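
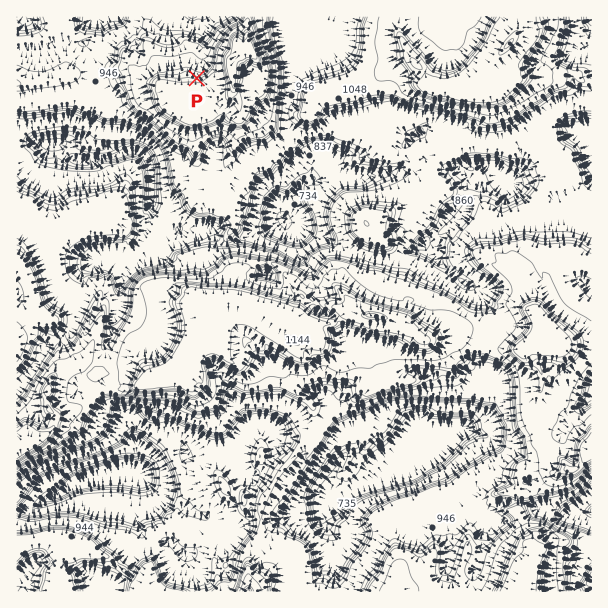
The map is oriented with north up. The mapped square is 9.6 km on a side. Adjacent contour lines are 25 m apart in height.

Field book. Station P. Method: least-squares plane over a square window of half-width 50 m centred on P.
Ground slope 26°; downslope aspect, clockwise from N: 4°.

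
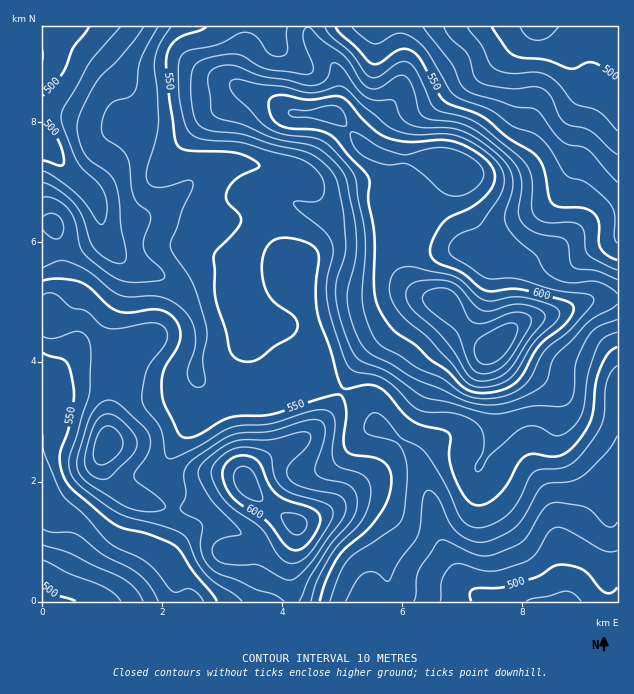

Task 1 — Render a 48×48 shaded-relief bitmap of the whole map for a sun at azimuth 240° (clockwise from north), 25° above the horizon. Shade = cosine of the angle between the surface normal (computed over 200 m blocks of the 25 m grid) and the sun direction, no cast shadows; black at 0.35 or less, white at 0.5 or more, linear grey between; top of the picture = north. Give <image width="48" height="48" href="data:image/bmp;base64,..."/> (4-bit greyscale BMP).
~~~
<image width="48" height="48" href="data:image/bmp;base64,Qk32BAAAAAAAAHYAAAAoAAAAMAAAADAAAAABAAQAAAAAAIAEAAATCwAAEwsAABAAAAAAAAAAAAAAABEREQAiIiIAMzMzAERERABVVVUAZmZmAHd3dwCIiIgAmZmZAKqqqgC7u7sAzMzMAN3d3QDu7u4A////AJmZmau7qJzLqpmWM1Z4h1VWZniIiIiamJmZqqu7mKzLqpmGREZ4hlVmZ4mIiIiZiKqqqru6mc3KmZqWQ0Z4dmZmeZmIh3iZiKqqq7qpmt25iJqnU0Z4d2ZnmqmId3iZmKqqu6mZm8uXeKu4U0Z3d2Zoq6iHdniZmZmauqmaq7qHicy3VEVnd2Zpu5h3ZniZmYiau6q6qpmZrMuWREVWZmV6uph2VniZmIibzMuoiIms3LhkM0RFZlV6uod2VnmZiJq83Ll2aJrN2mQzNENFVVWLuodmVomIh7zeyoZVeavdtzIjRERFVVabuodmVomId83tuGVWiavLhCJFVVRVVFeruYdmZ5iHd8zdqGZmeJmpYzRWZUVVVVirqXdmeZh2d7vMuFVVVniHU0VmVERVVXmpmId3iZdmZpq8t0Q0RWd2VEZmUzRWZ4mZmYh3iYdlZpm8pjMzRWd2VFVmUzRneaqZmZmIiYdlVZmrlTNERWd2VVZmVDRnmrqZq7qYiZhkRImqlkRUVnd3Zmd2ZVVoq8uqzcqYiYdTNImal2ZVVnd3d3d3d3eJvMu87sqXd3ZDNJmah3dlVneIiId3eJmbzcu9/sl2VmVDRJmZh3dlVniZmHd3ibu8zLu97rlkRFVURZmZiIh2VmiZiHd3iszMu6u83bhTNFZlVZmYiIh2VWiZh3d3is3LqqvMy5dTNGZlZ4h4d3dlRFiph3d3ity7qqvLqHdkRWZVeHZ3ZVZlQ2mph3dni9y6q7zKhlZlRERWeGZmVFVlRHqph2ZnnMu7u7uoUzVUMzRGd1ZlREVVVpqodmZ3nMu7u6mFISRUIjNFVVVUM0VmeaqYdmd3m7q7qYdTECVUM0RVQ2ZUM1eImqmIdmd3mrq7qHVCIkZlVVVVMndTNHmaqpiId3d3irvLl2VDRWd2ZmVUM4dTNpqpmYiHd3d4mrvLl3ZVZ3d2ZlVEM4dDSKqZiIiHd3iJqqvMmHZmeHdlRVVERHUyWamZmIiIiIiZmavcmHdmd3ZURFVURFQSaamZmYiIiImYiKzbmHd3h2VERFVVREITirqZiIiIiIiHeL3KiHd4h2VDRFZlVTI3q7qpiIiIiHdmis3JiIiZl2UyNFZmVSR6u6qph4iIh3d4q93KmImZhkMRJEVlVUe8upmZiIiIiImbze7KiIiIZCAAJEVlVIrLqZmZmZmZqrvMze2nZmZlMQABNEVVRLzLmIiZqqqqvN3MzMp0RERDEAATRERVRMu6mIiJq7uqvNy6q6dDMzQzEQE0VERVVaqZmHiKvMqZq7uYiGQjREQzIiJFVURVVpmZmHiazLqZqphlVUITVVMzIjRFZURWZoiZmHibzLqpl2UzRVIUZkMiM0RWZURWZoiZmIiry6qYZDMzaGIUdkIjNEVWZUVnZomZiImruph1QzRXmWIUd0IjREVVVVZ3ZpmYiImrqXZlRFZ5pzAVd0I0RERVVWd3ZpiIiImamGZmZmeahBE2dkM0RERVVnd3d4iIiIiZmHd3dmiZYhJGdkNEREVVVnd3dw=="/>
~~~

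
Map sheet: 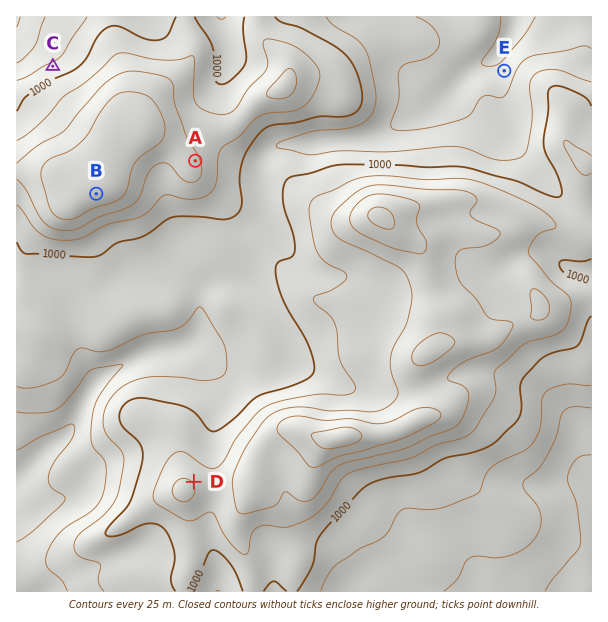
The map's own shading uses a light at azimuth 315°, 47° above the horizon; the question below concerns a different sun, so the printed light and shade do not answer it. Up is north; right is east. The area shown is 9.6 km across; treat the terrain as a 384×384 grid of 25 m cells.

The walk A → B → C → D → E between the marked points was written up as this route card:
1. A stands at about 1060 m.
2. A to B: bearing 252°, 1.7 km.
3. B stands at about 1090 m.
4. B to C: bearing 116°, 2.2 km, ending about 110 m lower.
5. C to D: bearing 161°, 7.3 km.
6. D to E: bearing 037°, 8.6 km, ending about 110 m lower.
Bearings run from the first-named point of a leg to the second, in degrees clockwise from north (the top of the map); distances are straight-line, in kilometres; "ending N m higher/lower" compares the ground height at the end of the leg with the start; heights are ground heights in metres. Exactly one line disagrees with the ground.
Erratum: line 4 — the bearing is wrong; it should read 341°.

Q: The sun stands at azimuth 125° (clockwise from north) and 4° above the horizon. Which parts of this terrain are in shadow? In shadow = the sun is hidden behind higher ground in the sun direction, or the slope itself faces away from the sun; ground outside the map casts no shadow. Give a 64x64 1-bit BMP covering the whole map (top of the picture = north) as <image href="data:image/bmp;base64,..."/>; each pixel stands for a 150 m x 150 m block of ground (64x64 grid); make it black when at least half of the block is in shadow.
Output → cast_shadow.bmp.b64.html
<image width="64" height="64" href="data:image/bmp;base64,Qk0+AgAAAAAAAD4AAAAoAAAAQAAAAEAAAAABAAEAAAAAAAACAAATCwAAEwsAAAIAAAAAAAAA////AAAAAAAAAAAAAAAAAAAAAAAAAAAAAAAAAAAAAAAAAAAAAAAAAAAAAAAAAAAABgAAAAAAAAA/gAAAAAAAAD/gAAAAAAAAP/AAAAAAAAA/+AAAAAAAAB/8AAAAAAAAB/+AgAAAAAAD/8GAAAAAAAH/g4AAAAAAAP8DwAAAAAAAOAfAAAAAAAIAB+AAAAAAA4AH4AAAAAADwAf4OAAAAAPgB//98AAAAfAH///4AAAB8Af/4+AAAAH4B/+AAAAAAPwH/wAAAAAAfAfwAAAAAAAAAAAAAAAAAAAAAAAgAAAAAAAAAHAAAAAAAAAAcAAAAAAAAAAAAAAAAAAAAAAAAAAAAAAAAAAAAAAAAAAAAAAAAAAAAAAAAAAAAAAAAAAAAAAAAAAAAAAAAAAAAAAAAAAAAAAAAAAAAAAAAAAAAAAAAAAAAAAAAAAAAAAAAAAAAAAAAAwAAAAAAAAAPgAAAAAAAAB/AAAAAAAAAH/EAAAAAAAA///AAAAAAAH//4AAAAAAA//+AADgAAAD/wAAAPAAAAP4AABg/gAAAAAAAPD/AAAAAAAA8P+AAAAAAAHwD4AAAAAAAeAPwADAAAABwB/gAeAAAAAA//AB+AAAAOD/8AH8AAAD4P/wAfgAAAfg/8AA4AAAB4D/gAAAAAAHgP/AAEAAAAGA88AAwAAAAACBgAHAAAAAAA=="/>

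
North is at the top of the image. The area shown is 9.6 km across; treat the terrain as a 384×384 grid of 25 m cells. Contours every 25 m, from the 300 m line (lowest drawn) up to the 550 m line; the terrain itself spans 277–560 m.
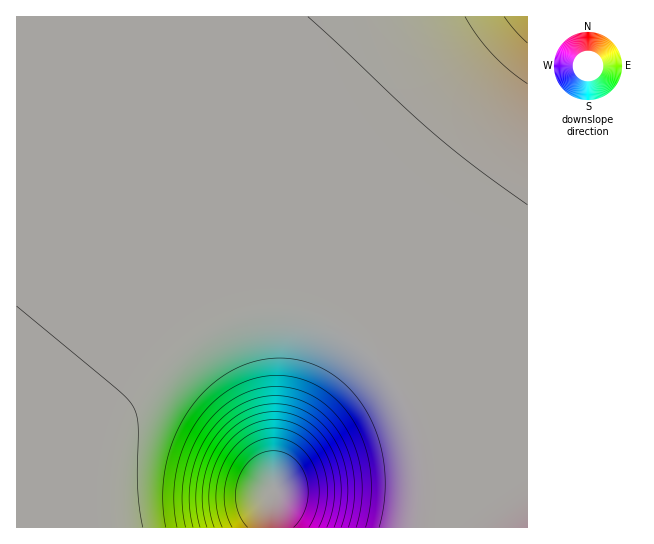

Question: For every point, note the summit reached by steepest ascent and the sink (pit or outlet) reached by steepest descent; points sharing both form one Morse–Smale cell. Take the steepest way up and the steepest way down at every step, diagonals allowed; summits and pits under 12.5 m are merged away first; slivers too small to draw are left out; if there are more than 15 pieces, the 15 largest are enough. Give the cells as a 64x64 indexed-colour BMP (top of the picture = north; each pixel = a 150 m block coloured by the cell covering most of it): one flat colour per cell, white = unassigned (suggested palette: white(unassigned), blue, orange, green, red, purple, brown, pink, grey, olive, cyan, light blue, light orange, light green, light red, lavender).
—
<image width="64" height="64" href="data:image/bmp;base64,Qk12CAAAAAAAAHYAAAAoAAAAQAAAAEAAAAABAAQAAAAAAAAIAAATCwAAEwsAABAAAAAAAAAA////ALR3HwAOf/8ALKAsACgn1gC9Z5QAS1aMAMJ34wB/f38AIr28AM++FwDox64AeLv/AIrfmACWmP8A1bDFACIiIiIiIiIiIiIiIiIiIiIiIiIiIiIiIiIhERERERERIiIiIiIiIiIiIiIiIiIiIiIiIiIiIiIiIiERERERERESIiIiIiIiIiIiIiIiIiIiIiIiIiIiIiIiIREREREREREiIiIiIiIiIiIiIiIiIiIiIiIiIiIiIiIhERERERERERIiIiIiIiIiIiIiIiIiIiIiIiIiIiIiIiERERERERERESIiIiIiIiIiIiIiIiIiIiIiIiIiIiIiIRERERERERERIiIiIiIiIiIiIiIiIiIiIiIiIiIiIiIhERERERERERESIiIiIiIiIiIiIiIiIiIiIiIiIiIiIiEREREREREREREiIiIiIiIiIiIiIiIiIiIiIiIiIiIiIRERERERERERERIiIiIiIiIiIiIiIiIiIiIiIiIiIiIhERERERERERERESIiIiIiIiIiIiIiIiIiIiIiIiIiIiEREREREREREREREiIiIiIiIiIiIiIiIiIiIiIiIiIiERERERERERERERESIiIiIiIiIiIiIiIiIiIiIiIiIiIREREREREREREREREiIiIiIiIiIiIiIiIiIiIiIiIiIhERERERERERERERERIiIiIiIiIiIiIiIiIiIiIiIiIhERERERERERERERERESIiIiIiIiIiIiIiIiIiIiIiIiEREREREREREREREREREiIiIiIiIiIiIiIiIiIiIiIiERERERERERERERERERERIiIiIiIiIiIiIiIiIiIiIiIRERERERERERERERERERESIiIiIiIiIiIiIiIiIiIiIREREREREREREREREREREREiIiIiIiIiIiIiIiIiIiIRERERERERERERERERERERERIiIiIiIiIiIiIiIiIiIRERERERERERERERERERERERESIiIiIiIiIiIiIiIiIhEREREREREREREREREREREREREiIiIiIiIiIiIiIiIREREREREREREREREREREREREREREiIiIiIiIiIiIiIREREREREREREREREREREREREREREREiIiIiIiIiIiEREREREREREREREREREREREREREREREREiIiIiIiIhERERERERERERERERERERERERERERERERERESIiIiERERERERERERERERERERERERERERERERERERERERERERERERERERERERERERERERERERERERERERERERERERERERERERERERERERERERERERERERERERERERERERERERERERERERERERERERERERERERERERERERERERERERERERERERERERERERERERERERERERERERERERERERERERERERERERERERERERERERERERERERERERERERERERERERERERERERERERERERERERERERERERERERERERERERERERERERERERERERERERERERERERERERERERERERERERERERERERERERERERERERERERERERERERERERERERERERERERERERERERERERERERERERERERERERERERERERERERERERERERERERERERERERERERERERERERERERERERERERERERERERERERERERERERERERERERERERERERERERERERERERERERERERERERERERERERERERERERERERERERERERERERERERERERERERERERERERERERERERERERERERERERERERERERERERERERERERERERERERERERERERERERERERERERERERERERERERERERERERERERERERERERERERERERERERERERERERERERERERERERERERERERERERERERERERERERERERERERERERERERERERERERERERERERERERERERERERERERERERERERERERERERERERERERERERERERERERERERERERERERERERERERERERERERERERERERERERERERERERERERERERERERERERERERERERERERERERERERERERERERERERERERERERERERERERERERERERERERERERERERERERERERERERERERERERERERERERERERERERERERERERERERERERERERERERERERERERERERERERERERERERERERERERERERERERERERERERERERERERERERERERERERERERERERERERERERERERERERERERERERERERERERERERERERERERERERERERERERERERERERERERERERERERERERERERERERERERERERERERERERERERERERERERERERERERERERERERERERERERERERERERERERERERERERERERERERERERERERERERERERERERERERERERERERERERERERERERERERERERERERERERERERERERERERERERERERERERERERERERERERERERERERERERERERERERERERERERERERERERERERERERERERERERERERERERERERERERERERERERERERERERERERERERERERERERERERERERERERERERERERERERERERERERERERERERERERERERERERERERERERERERERERERERERERERERERERERERERERERERERERERERERERERERERERERERERERERERERERERERERERER"/>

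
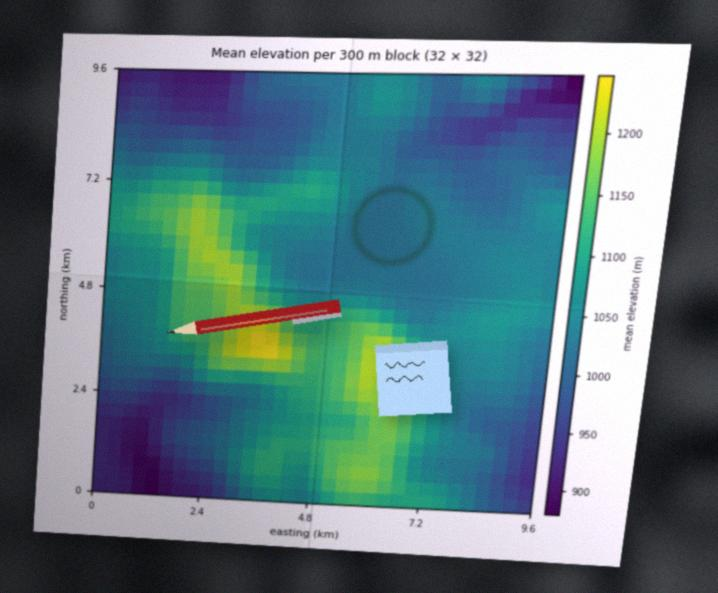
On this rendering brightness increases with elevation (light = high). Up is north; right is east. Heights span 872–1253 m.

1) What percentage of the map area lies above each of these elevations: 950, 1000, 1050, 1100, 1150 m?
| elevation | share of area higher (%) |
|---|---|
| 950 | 90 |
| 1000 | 75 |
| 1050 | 43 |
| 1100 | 24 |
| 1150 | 11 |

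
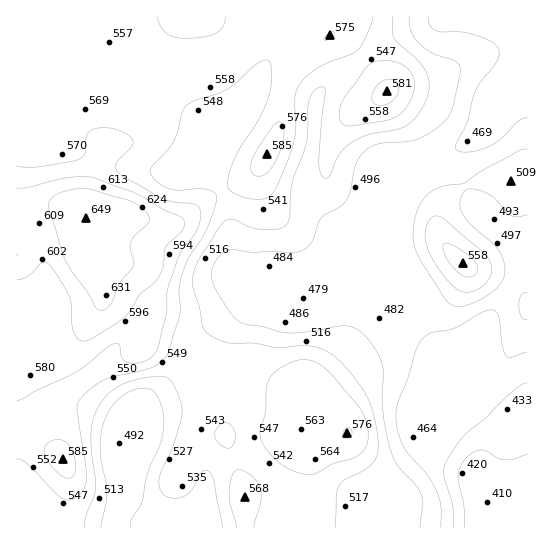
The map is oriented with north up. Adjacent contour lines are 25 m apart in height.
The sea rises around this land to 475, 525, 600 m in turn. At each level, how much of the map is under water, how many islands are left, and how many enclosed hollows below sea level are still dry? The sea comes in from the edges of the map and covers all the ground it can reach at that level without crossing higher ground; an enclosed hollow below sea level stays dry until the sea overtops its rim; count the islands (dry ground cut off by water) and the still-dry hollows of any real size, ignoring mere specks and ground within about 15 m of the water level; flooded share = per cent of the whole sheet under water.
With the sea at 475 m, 11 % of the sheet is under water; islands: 0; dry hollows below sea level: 0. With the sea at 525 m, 44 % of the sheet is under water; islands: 1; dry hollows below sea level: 0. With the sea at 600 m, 93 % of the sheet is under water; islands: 0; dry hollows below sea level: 0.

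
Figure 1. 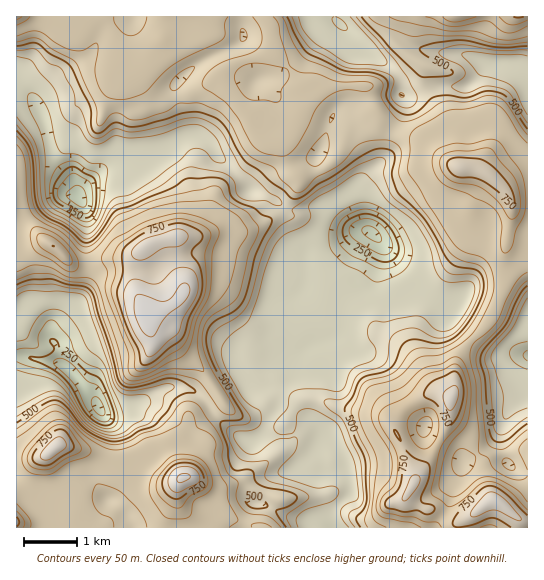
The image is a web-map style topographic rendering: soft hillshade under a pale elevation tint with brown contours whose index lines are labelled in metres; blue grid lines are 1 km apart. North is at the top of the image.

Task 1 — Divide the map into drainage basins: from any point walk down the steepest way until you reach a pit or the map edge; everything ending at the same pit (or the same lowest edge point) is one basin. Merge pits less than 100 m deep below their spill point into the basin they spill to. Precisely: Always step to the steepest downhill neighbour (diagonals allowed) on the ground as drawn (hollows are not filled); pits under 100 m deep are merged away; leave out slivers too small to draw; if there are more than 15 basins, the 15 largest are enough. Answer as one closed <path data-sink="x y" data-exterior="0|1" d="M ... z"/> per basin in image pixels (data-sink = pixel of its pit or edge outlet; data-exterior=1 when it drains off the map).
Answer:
<path data-sink="371 233" data-exterior="0" d="M375 108l-27 21-9 25-9 10-13 8-20 5 2 8-14 25-4 5-35 16-27 0-17 5-25 0-4 3-1 10 3 14 9 23 0 7-10 11-26 11 4 10 17 8 12 18 22 19 21 32-13 11-13 8-5 2-5-4-4 11-11 16 8 29 33 12 31-3 10 7 22 6-12 31 193 0 5-7-12-1-17-11-12-1-15-10 8-16 0-5-8-24-14-24 0-6 13-16 20-12 13-3 13 5 5-38 10-14 24-26 13-33 0-29 8-39 0-15-7-13-16-15-12-6-16-1-10-4-32-25-16-6-16-10z"/><path data-sink="78 197" data-exterior="0" d="M263 16l-247 1 0 201 13 7 44 39 14 1 23-6 16 0 15-8-5 38 3 9 10 17 25-11 10-11 0-7-9-23-3-14 1-10 4-3 25 0 17-5 27 0 35-16 4-5 14-25-2-8 20-5 13-8 9-10 9-25 27-20-8-22-4-2-38 3-11 7-5 6 0-6-2-8-10-6-5-10-20-20-1-24z"/><path data-sink="98 407" data-exterior="0" d="M17 219l-1 236 25 2 6-2 11-10 8 0 32 10 17 8 8 6 19-16 11-5 12 0 8 11 6 14-6-27 11-16 4-11 5 4 5-2 13-8 13-11-21-32-22-19-9-14-21-14-15-34 4-36-14 6-16 0-23 6-14-1-44-39z"/><path data-sink="527 355" data-exterior="1" d="M527 201l-16 1 1 16-8 39 1 24-5 17-9 21-24 26-10 14-9 66-16 30-25 40 4 8 15 6 8 0 21 12 18-6 17-14 9 2 22 17 7 1z"/><path data-sink="527 85" data-exterior="1" d="M527 16l-128 0-7 15 3 11 18 17 12 7-1 20 16 24 9 20 7 33 5 5 10 0 18 7 16 15 6 11 17 0z"/><path data-sink="339 23" data-exterior="0" d="M398 16l-134 1 7 10 1 24 20 20 5 10 10 6 3 13 4-5 11-7 38-3 4 2 6 19 14 17 16 10 16 6 24 20 15 8-3-8-6-29-9-20-16-24 1-20-19-13-14-16z"/>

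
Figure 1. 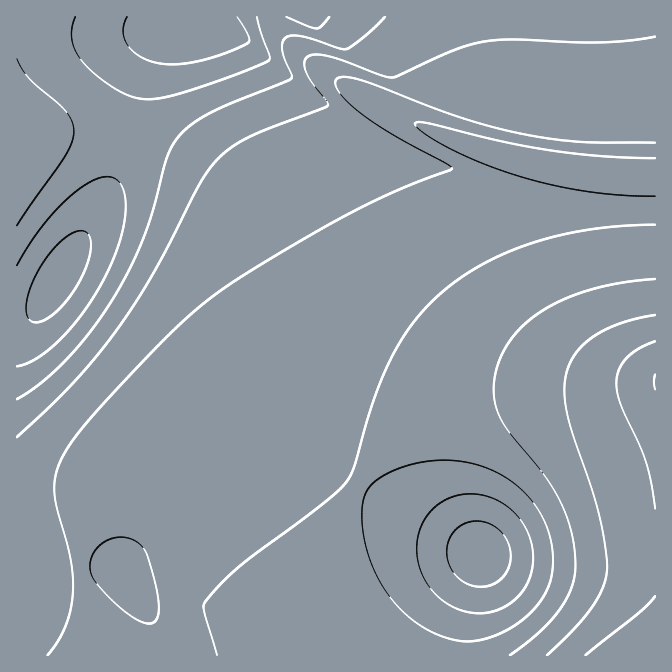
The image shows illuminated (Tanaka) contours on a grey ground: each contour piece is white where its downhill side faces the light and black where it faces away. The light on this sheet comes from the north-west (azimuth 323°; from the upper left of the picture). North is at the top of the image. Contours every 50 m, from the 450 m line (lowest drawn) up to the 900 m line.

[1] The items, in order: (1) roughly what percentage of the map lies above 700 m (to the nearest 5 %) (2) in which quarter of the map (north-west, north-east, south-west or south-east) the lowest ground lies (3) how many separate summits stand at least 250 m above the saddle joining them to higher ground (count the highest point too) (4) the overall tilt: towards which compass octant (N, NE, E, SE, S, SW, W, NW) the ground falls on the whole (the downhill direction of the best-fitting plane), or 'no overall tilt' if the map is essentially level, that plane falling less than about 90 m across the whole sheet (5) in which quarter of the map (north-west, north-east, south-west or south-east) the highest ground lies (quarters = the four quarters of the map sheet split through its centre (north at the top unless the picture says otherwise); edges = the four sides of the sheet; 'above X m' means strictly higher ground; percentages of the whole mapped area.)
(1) Roughly 25 % of the ground is higher than 700 m.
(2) Look to the north-west quarter for the lowest ground.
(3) There is 1 summit with 250 m or more of prominence.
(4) On the whole the ground falls towards the north-west.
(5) The highest point lies in the south-east quarter of the map.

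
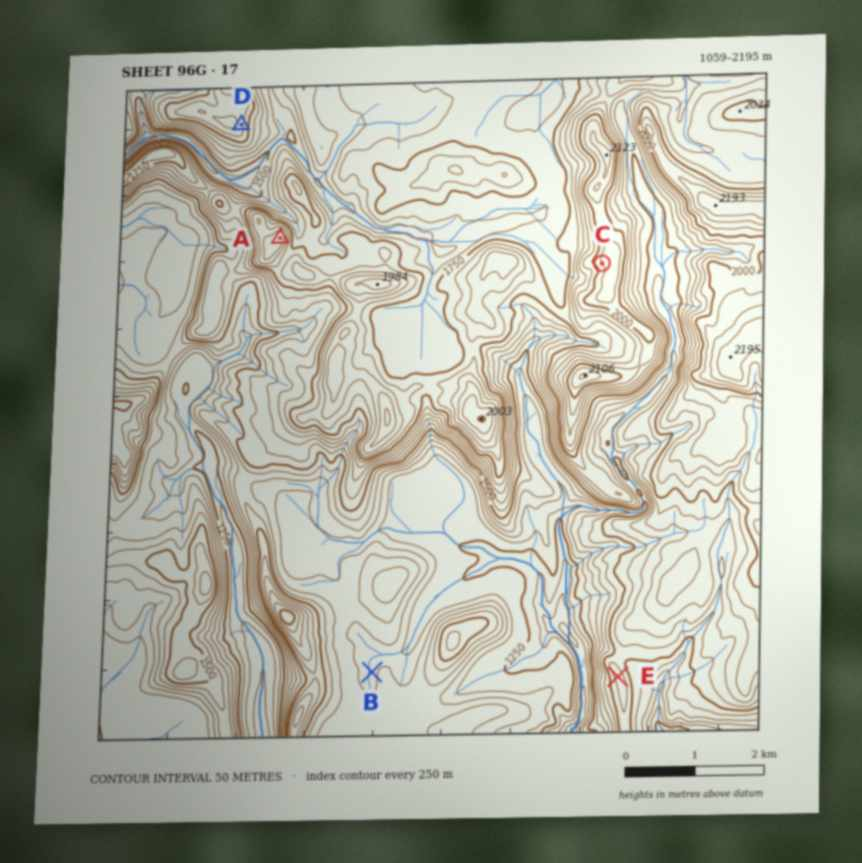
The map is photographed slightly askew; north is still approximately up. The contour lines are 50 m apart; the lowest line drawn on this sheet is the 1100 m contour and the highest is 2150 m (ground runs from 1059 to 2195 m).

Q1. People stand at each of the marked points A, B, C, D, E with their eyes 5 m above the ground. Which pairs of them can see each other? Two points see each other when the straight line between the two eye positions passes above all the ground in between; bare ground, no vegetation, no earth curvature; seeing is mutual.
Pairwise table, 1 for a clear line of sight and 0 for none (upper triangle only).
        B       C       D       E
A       0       1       1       0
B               0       0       0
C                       1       0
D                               0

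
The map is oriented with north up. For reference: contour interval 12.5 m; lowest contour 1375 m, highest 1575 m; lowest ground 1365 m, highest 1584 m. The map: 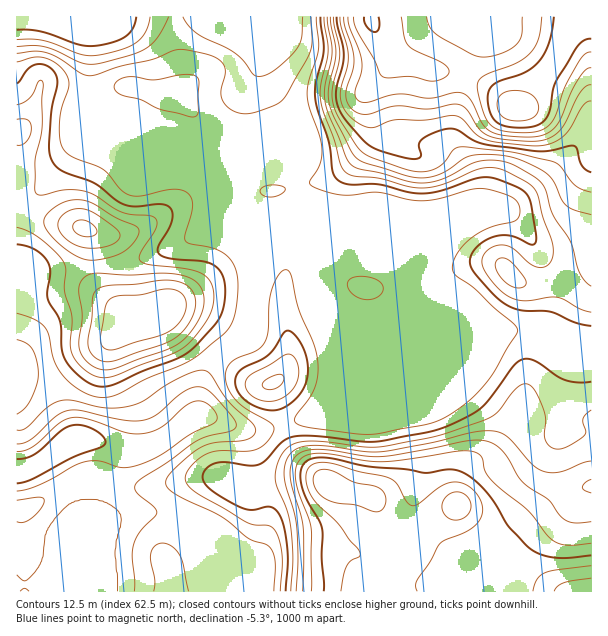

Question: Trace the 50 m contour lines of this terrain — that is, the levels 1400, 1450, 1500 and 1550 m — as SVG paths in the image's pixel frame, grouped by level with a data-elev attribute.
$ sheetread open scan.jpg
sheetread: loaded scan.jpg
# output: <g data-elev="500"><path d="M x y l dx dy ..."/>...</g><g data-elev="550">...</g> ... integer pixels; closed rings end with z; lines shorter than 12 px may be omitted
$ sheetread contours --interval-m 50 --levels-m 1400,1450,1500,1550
<g data-elev="1400"><path d="M17 522l7 0 8-4 9-9 3-8-1-3-4-1-22 3"/><path d="M17 444l7-1 6-3 24-22 12-7 12-1 45 10 20 0 13-5 24-21 15-7 8 0 6 4 23 25 4 7 0 3-2 3-27 7-10 5-30 22-26 16-6 6 0 3 1 4 17 14 4 6-2 4-15 16-6 13-2 12 3 22-1 12"/><path d="M169 17l-11 19-11 12-15 7-33 8-9 1-9-1-25-12-12-4-11-2-16 2"/><path d="M303 17l-1 21-6 12-21 20-8 4-7 2-6-1-11-15-9-7-39-21-8-8-4-7"/></g><g data-elev="1450"><path d="M591 410l-5 4-3 5 3 12-1 4-13 9-12 5-8-1-6-6-2-7 2-16-3-11-9-18-4-5-5-1-4 1-6 5-15 20-8 6-54 20-61 11-14 0-49-6-14 1-10 4-5 4-5 8-3 9-2 10 2 11 10 22 4 17 2 31-2 33"/><path d="M263 401l9 0 8-2 8-5 6-7 4-9 1-9-3-9-5-5-7 0-14 10-18 9-5 4-2 6 3 8 6 5z"/><path d="M17 227l12 4 12 8 15 13 8 11 2 7-1 21 7 27-2 24 1 9 8 14 14 10 9 3 11-2 64-25 16-12 11-15 6-10 3-11 1-12-3-9-5-6-14-6-43-5-6-2-3-3 1-8 15-24 1-6-2-4-6-3-17 0-10-3-27-17-12-4-17-1-24 5-6-1-1-5 0-27 7-34 0-29 1-13-1-5-1-1-3 2-4 10-6 7-11 6"/><path d="M324 17l4 34-7 33-1 15 4 14 11 28 5 23 5 7 8 5 25 2 29 8 12 2 21-3 34-14 14-3 15 2 22 11 9 7 4 7 5 21 9 27 1 9-1 8-6 6-9 1-9-5-16-14-6-3-8 0-9 4-6 6-1 8 2 7 14 18 15 11 14 2 30-4 7 3 17 9 10 3"/></g><g data-elev="1500"><path d="M591 555l-34 3-14-3-10-4-24-24-14-24-11-14-13-11-12-7-12-2-22 4-20-4-39-3-36-8-14 0-7 2-5 4-3 6-1 7 5 18 14 26 3 7 0 30 2 33"/><path d="M337 17l7 37-1 11-7 24 1 15 4 9 6 9 16 18 8 6 28 10 18 3 4-3-2-12 4-6 17-7 13-2 6 2 16 10 17 5 50 5 32-5 3 3 5 17 9 6"/></g><g data-elev="1550"><path d="M354 17l0 7 3 7 26 46 6 1 22-1 21 4 8-1 6-3 3-6-4-6-31-15-6-5-4-9-3-19"/><path d="M542 17l-4 22-8 15-14 9-31 12-7 6 0 9 5 20 4 10 5 6 11 5 18 2 15-1 10-4 9-11 10-30 13-24 7-9 6-2"/></g>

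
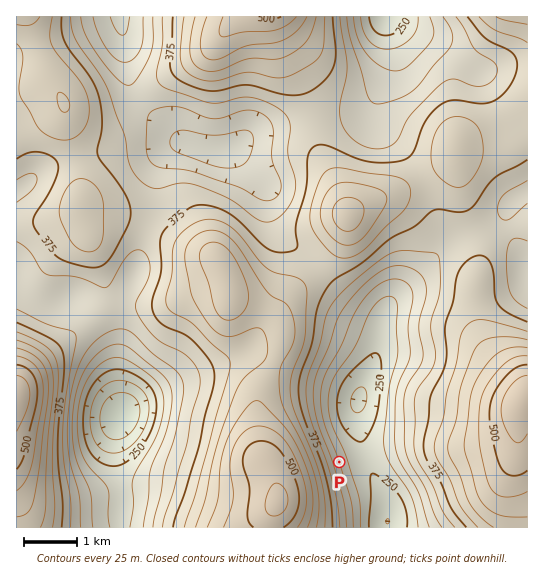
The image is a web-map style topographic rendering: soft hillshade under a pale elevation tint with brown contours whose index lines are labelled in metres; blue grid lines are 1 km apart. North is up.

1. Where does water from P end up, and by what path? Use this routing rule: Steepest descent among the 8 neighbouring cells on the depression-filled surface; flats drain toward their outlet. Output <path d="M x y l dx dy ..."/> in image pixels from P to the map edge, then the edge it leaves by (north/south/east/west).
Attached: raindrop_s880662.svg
<path d="M339 462l26 0 4 4 6 15 3 2 4 8 1 7 2 1 0 4 1 2 0 8 1 1 0 13"/>
exit: south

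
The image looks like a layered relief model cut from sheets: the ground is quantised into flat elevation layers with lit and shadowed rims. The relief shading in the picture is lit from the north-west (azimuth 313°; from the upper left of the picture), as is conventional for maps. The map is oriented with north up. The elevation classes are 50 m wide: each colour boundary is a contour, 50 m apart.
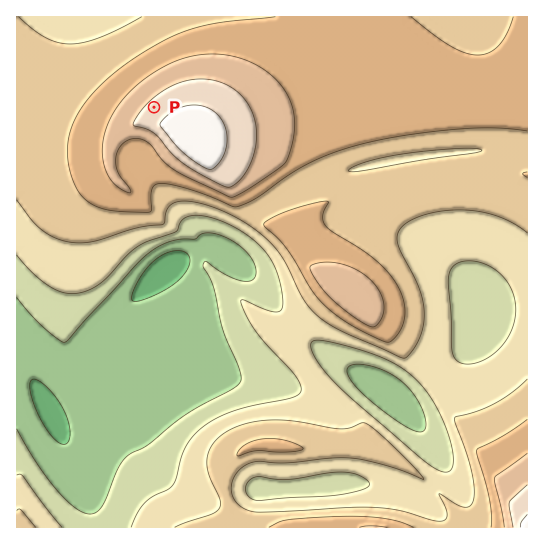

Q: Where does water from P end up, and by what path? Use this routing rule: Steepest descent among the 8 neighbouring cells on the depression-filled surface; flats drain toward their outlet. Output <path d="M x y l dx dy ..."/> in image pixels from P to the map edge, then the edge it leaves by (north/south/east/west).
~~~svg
<path d="M154 107l-60-60 0-30"/>
exit: north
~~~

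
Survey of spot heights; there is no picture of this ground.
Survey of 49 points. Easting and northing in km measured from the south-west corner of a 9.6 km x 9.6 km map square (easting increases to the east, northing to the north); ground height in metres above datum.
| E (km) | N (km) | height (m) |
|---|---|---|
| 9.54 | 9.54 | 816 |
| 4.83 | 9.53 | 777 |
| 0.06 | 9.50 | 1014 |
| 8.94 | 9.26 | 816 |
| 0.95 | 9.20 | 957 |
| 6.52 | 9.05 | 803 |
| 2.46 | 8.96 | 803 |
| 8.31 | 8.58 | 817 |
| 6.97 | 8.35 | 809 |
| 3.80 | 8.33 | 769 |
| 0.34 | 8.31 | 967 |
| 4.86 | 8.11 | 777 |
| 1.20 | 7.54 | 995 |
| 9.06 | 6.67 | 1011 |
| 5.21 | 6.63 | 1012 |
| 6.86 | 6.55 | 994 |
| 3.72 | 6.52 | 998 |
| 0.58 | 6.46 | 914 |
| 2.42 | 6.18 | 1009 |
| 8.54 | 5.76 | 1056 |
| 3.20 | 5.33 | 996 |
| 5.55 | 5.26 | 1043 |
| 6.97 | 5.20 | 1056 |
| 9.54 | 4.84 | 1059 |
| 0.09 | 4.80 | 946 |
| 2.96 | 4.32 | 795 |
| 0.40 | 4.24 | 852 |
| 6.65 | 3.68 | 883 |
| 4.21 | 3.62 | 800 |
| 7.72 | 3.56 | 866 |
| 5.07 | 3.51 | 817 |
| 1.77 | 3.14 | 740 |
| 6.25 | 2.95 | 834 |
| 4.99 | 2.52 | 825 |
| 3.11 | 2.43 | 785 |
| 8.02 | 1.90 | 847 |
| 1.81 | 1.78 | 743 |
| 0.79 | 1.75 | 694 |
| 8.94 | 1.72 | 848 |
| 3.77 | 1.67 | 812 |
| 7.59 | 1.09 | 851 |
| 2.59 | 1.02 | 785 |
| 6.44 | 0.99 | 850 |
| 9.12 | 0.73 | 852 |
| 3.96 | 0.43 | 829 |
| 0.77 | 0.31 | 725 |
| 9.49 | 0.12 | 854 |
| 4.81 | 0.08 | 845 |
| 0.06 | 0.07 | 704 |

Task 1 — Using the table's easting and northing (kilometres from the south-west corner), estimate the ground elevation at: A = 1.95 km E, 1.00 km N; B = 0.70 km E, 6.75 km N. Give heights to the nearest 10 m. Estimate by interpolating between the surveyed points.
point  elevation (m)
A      760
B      920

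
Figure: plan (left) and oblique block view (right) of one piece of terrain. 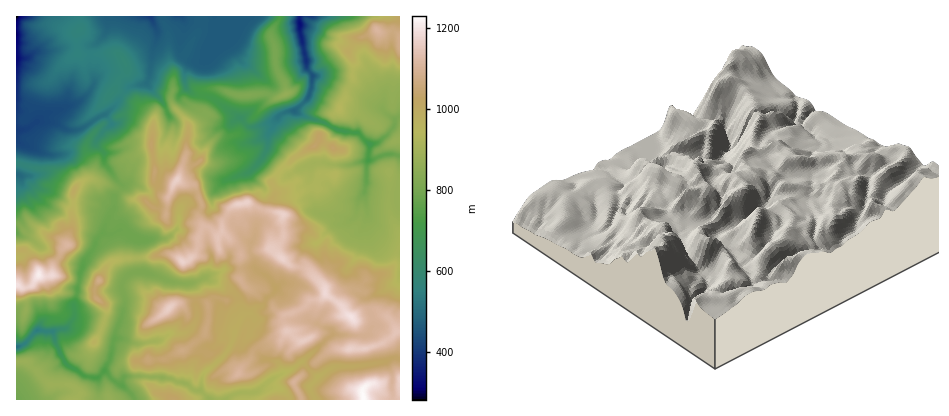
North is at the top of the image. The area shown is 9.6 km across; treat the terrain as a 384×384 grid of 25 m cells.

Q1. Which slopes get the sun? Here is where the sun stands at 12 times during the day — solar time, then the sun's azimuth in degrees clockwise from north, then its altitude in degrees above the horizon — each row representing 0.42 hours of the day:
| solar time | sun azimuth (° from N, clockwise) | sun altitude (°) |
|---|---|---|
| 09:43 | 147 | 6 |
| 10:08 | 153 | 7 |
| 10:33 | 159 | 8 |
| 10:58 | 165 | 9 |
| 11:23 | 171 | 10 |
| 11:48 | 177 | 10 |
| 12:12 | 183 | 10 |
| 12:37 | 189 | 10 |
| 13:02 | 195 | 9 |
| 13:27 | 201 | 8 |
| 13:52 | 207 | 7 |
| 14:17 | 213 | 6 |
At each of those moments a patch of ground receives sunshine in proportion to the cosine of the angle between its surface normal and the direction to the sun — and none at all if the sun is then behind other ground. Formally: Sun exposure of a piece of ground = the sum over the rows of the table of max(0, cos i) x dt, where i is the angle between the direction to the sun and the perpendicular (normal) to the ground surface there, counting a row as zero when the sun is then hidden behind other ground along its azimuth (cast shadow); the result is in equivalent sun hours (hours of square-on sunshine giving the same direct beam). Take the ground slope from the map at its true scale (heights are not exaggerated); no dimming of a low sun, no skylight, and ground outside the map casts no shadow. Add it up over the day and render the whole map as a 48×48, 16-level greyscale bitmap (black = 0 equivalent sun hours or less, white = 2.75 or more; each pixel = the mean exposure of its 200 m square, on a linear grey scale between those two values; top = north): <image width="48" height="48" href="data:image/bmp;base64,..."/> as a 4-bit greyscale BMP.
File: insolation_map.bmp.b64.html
<image width="48" height="48" href="data:image/bmp;base64,Qk32BAAAAAAAAHYAAAAoAAAAMAAAADAAAAABAAQAAAAAAIAEAAATCwAAEwsAABAAAAAAAAAAAAAAABEREQAiIiIAMzMzAERERABVVVUAZmZmAHd3dwCIiIgAmZmZAKqqqgC7u7sAzMzMAN3d3QDu7u4A////AFVXYyNEIyE3mEERFKuCEQABZSV3d2M2RFVmd1MQAQGLgAAAR7zv21EWoiIiIyN3RFZ0EQAAADQyAAAmhpie/8YiJ4IAAAARI4hSEAA4Qnv8uZuZhgRCQ4yjADlAAAAAAHUhIAV2hCaJmqiYaFARJBNpYDinQgAAAAAAAEVohSEAERWYdWQAA2ipq0FqzLhTMxAAABFbpjEAAAEUZDMhEVaIfNYTM0WLqFAAAAABVjIiEAAAN2MyMRRXY3tQAAABSZMAAAAAN0M62WMhFEVEMyI0QgEzRnMiJIpCVSERJkMzn/x4M1RUMyNBABJ6qpZVUliahkMzSENBAr2nRERVRGU0ZmZFZSJFMWWKpzRb+VQyIRakRUV1Z0MgA3eGUQEhAP7//si8USNDIAARMjVFeIMAATWXEAAAAP///XNUIiNUAAAAAAAVllUjIQNCACMgACKv//cip0MgAAAAAABKQiJURHcRABNDIQFFZ1IRBFMQAAAlMAAyIiVomXIAABIkUwAAASMQBIh1Mzf/26tVRGetlSABMQAAAwAABIUhADVnnOxVzZ2Xh4umIAABEQAAASAABMxRAAAAATEAJIiFNXgxAAAAAAAAAgAAAjUyEAAAAAAANYWFMyIlUgABAAAAIwAAEAIiEAAAAAAAJVRDVTIkVUMAAAASMyAAAAJTIREmiJMENCIkVTJEMzIQASIiMwEAAAI0MzRFiZQhEAFFVWZncgASIyMjMwAAAAI0RDZ6uDQyEQBpiHVBEAE0QzIzMwAAABREREe7YnhjQgAUZQAAASREMyEzRAAAAEhlZUIRAzmqYAAAAAAAE0VlVFEjRAAAABOHiEEAJCfbcAAAAAAAIjRGZVMkRAAAAAA1IRQhRCFCAAAAAAAAAjNWZmNFVEMQAAAAAEQzMxASIQAAAAACISIiIkQ0QyEAAAAAAURDQRAUVxAAAAABdkMkVBAAAQAAAAAAAAE1YgAUERAAAAAAGMut3JUhAQAAAAAAASM0YgAQACAAAAAAAFqmMkIDihAAAAAAAAA0MhASEBEAAAAAAAIwAAKEExAAAAAAAAABIgASIAAAAAAAAAEAABiqQDIRAAAAAAABEQAhESEAAAAAAAAAJZdTUiIhEQARAAABAAFAASEAABAAAAAEhlMiRzIiIhEBIQAhAAMAAQAjQzYgAAABRUM0ZjNFQyMRIhEQAAAAAAOLvKarYAAAFURVVEVmVDNCIiEAAAAAADVBESEBQgAAE1ZVVTNERERTIiIQAAAAAAAAAAAiAAAAA2VVVSESRmZUQyMgAAAAAAAAAAFhAAAAJEVWdyIiJWZVREMgAAAAAAAAAARBAAAUd3VpqjEyIkVEREMQAAAAAAAAABRDAAFpulWKq1ZDMiMyIyEAAAAAAAAAACVEAAS8pWiqmTRmVlRDAAABEQAAAAAAAFYyAAJUJJyZdUVndVRUMAARERAAAAAAACMhAAASIjWHZFZmVDMyEhERESEAAAAAAAAiAAAAAAAhERACIiIhIiIQAiEBEREAAAAVIAAAAAAAAA=="/>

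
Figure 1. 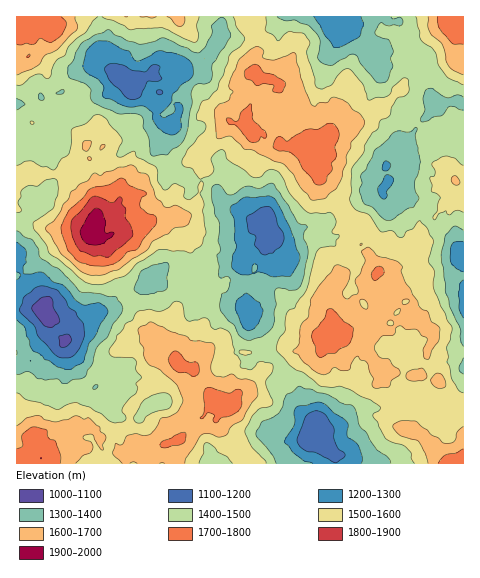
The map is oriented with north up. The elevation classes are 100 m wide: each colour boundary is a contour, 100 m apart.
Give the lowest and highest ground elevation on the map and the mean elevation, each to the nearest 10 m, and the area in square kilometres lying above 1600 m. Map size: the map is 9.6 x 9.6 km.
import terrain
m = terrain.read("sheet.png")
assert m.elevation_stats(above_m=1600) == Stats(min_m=1050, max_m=1960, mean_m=1500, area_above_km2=23.4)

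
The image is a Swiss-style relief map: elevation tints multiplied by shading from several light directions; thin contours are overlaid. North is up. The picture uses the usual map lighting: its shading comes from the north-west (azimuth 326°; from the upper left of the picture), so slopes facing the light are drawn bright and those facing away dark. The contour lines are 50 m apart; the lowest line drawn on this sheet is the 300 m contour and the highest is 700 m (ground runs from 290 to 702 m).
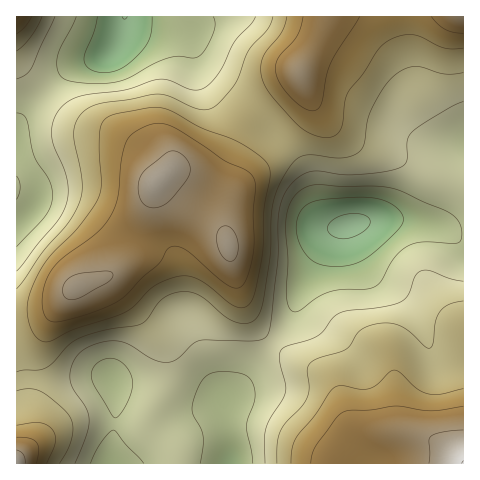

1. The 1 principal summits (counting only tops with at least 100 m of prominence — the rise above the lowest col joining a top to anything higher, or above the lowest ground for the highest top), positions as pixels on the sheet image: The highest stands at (157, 181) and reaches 667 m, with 168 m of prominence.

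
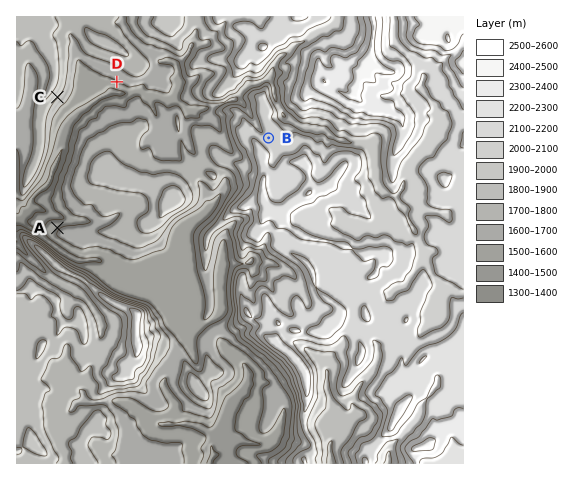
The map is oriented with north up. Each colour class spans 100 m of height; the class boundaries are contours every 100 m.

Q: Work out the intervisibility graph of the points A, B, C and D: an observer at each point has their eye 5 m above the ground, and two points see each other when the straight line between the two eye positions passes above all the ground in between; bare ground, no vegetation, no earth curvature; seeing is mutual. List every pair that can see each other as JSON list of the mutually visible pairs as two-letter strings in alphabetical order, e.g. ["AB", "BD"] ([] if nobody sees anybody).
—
["AC", "CD"]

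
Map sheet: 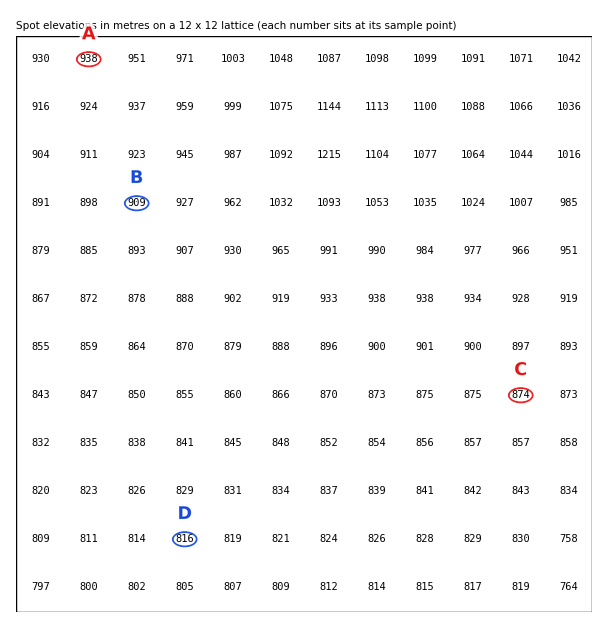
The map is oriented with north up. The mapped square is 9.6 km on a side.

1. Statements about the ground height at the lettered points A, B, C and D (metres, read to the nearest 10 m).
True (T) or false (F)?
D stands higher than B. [F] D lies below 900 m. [T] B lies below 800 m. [F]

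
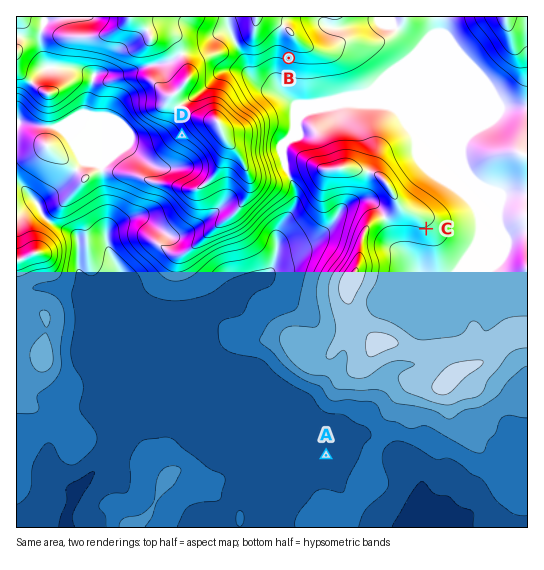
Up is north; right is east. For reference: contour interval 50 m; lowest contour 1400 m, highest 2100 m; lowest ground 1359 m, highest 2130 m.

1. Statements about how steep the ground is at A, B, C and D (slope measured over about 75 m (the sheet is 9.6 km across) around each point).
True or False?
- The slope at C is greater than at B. False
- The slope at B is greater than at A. True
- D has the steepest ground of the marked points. True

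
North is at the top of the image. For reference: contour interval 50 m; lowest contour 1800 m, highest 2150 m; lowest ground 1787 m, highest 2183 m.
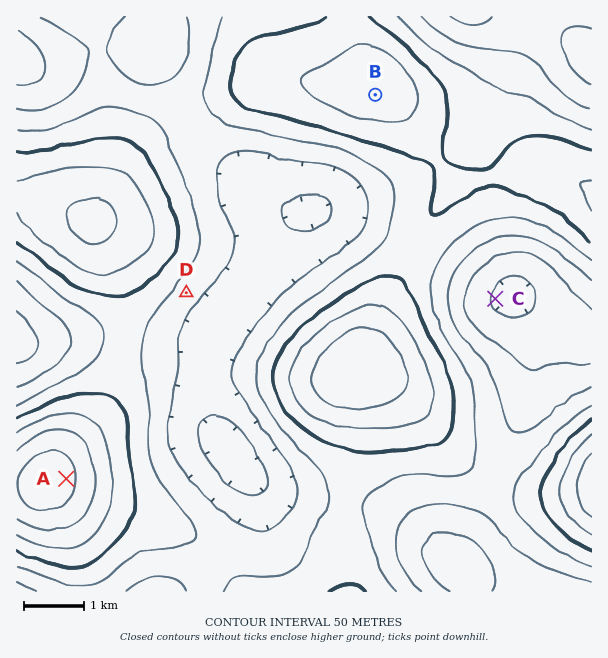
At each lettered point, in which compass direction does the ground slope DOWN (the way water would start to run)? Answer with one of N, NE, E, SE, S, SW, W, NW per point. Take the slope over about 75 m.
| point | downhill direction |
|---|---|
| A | E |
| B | S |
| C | E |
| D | SE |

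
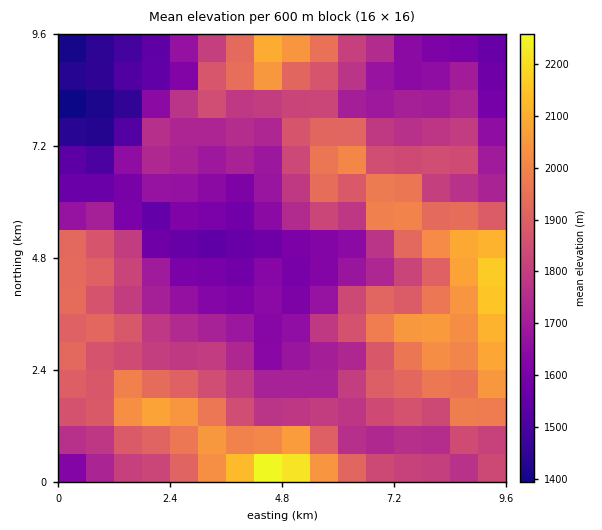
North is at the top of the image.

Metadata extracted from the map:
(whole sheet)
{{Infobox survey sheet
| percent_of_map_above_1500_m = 95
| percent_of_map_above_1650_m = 78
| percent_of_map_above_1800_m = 47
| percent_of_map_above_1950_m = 19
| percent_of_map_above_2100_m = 4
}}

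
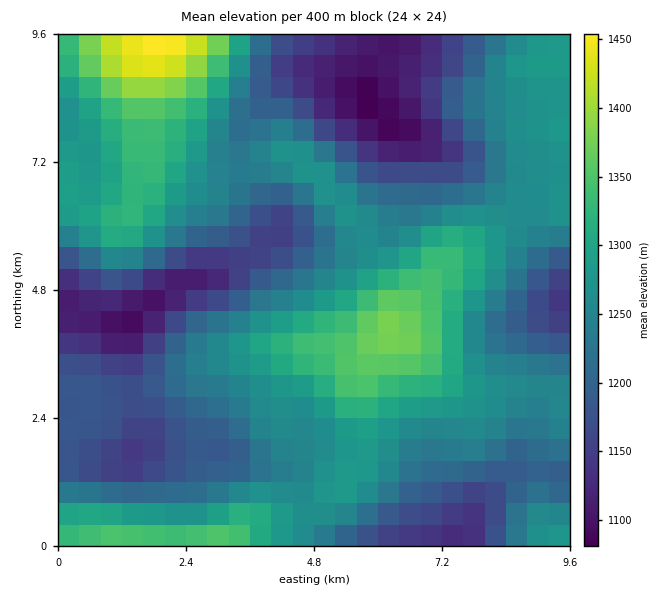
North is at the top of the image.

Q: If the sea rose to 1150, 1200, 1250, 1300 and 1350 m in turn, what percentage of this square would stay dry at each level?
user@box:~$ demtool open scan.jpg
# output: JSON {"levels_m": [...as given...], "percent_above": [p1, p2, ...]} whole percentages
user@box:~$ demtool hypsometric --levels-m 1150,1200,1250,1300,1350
{"levels_m": [1150, 1200, 1250, 1300, 1350], "percent_above": [87, 68, 47, 19, 6]}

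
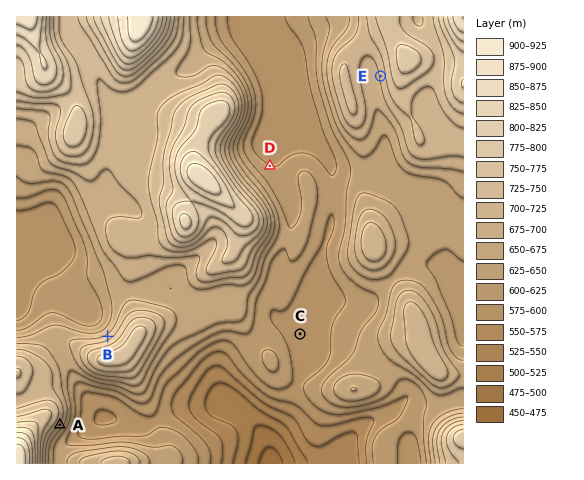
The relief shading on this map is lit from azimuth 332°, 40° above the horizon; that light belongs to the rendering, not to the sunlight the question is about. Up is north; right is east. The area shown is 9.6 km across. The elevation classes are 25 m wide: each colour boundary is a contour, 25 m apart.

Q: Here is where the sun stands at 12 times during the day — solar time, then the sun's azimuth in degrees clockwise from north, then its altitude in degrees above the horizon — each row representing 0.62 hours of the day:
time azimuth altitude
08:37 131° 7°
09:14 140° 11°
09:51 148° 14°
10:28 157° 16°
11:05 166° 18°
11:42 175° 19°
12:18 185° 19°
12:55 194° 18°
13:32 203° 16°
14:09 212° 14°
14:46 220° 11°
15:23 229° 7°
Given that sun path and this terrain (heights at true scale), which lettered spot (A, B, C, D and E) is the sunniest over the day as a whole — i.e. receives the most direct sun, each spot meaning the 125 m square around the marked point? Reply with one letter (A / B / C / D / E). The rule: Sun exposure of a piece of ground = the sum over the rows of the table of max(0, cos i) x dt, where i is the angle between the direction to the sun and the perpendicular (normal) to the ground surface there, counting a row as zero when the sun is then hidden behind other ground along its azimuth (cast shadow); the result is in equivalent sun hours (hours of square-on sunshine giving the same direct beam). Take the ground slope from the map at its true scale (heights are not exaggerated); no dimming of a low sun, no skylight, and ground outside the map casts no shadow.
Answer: A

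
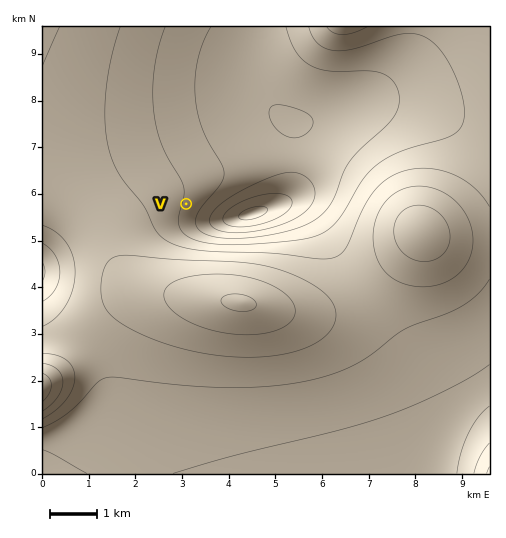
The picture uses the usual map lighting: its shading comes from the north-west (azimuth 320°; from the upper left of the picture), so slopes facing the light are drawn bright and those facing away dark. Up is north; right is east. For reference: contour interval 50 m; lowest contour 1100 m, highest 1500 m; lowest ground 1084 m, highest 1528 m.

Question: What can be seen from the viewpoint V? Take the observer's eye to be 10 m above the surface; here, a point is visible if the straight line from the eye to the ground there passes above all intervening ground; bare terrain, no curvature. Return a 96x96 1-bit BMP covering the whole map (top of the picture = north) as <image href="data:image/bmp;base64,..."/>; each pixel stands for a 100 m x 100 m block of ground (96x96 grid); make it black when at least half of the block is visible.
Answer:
<image width="96" height="96" href="data:image/bmp;base64,Qk2+BAAAAAAAAD4AAAAoAAAAYAAAAGAAAAABAAEAAAAAAIAEAAATCwAAEwsAAAIAAAAAAAAA////AAAAAAAAAAAAAAAAAAAAAAAAAAAAAAAAAAAAAAAAAAAAAAAAAAAAAAAAAAAAAAAAAAAAAAAAAAAAAAAAAAAAAAAAAAAAAAAAAAAAAAAAAAAAAAAAAAAAAAAAAAAAAAAAAAAAAAAAAAAAAAAAAAAAAAAAAAAAAAAAAAAAAAAAAAAAAAAAAAAAAAAAAAAAAAAAAAAAAAAAAAAAAAAAAAAAAAAAAAAAAAAAAAAAAAAAAAAAAAAAAAAAAAAAAAAAAAAAAAAAAAAAAAAAAAAAAAAAAAAAAAAAAAAAAAAAAAAAAAAAAAAAAAAAAAAAAAAAAAAAAAAAAAAAAAAAAAAAAAAAAAAAAAAAAAAAAAAAAAAAAAAAAAAAAAAAAAAAAAAAAAAAAAAAAAAAAAAAAAAAAAAAAAAAAAAAAAAAAAAAAAAAAAAAAAAAAAAAAAAAAAAAAAAAAAAAAAAAAAAAAAAAAAAAAAAAAAAAAAAAAAAAAAAAAAAAAAAAAAAAAAAAAAAAAAAAAAAAAAAAAAAAAAAAAAAAAAAAAAAAAAAAAAAAAAAAAAAAAAAAAAAAAAAAAAAAAAAAAAAAAAAAAAAAAAAAAAAAAAAAAAAAAAAAAAAAAAAAAAAAAAAAAAAAAAAAAAAAAOAAAAAAAAAAAAAAD/gAAAAAAAAAAAAAf/4AAAeAAAAAAAAH//+AAH/wAAAAAAA////gA//4AAAAAAD////8H//4AAAAAAH////////8AAAAAAP////////8AAAAAAf////////+AAAAAAf////////+AAAAAAf////////+AAAAAAf////////+AAAAAAf/////////AAAAAAf/////////AAAAAAP/////////AAAAAAH/4B//////AAAAAAH/wAf/////AAAAAAD/wAf////+AAAAAAB/4Af////+AAAAAAA////////+AAAAAAAf///////+AAAAAAAP///////+AAAAAAAD///////+AAAAAAAA///////+AAAAAAAAP//////+AAAAAAAAD//////+AAAAAAAAB//////+AAAAAAAAAf/////+AAAAAAAAAP/////+AAAAAAAAAH/////+AAAAAAAAAH//////AAAAAAAAAD//////wAAAAAAAAD///////AAAAAAAAB////////4AAAAAAB////////8AAAAAAB////////8AAAAAAB////////8AAAAAAB////////8AAAAAAB////////8AAAAAAD////////8AAAAAAD////////8AAAAAAD////////8AAAAAAH////////8AAAAAAH////////8AAAAAAP////////8AAAAAAf////////8AAAAAA/////////8AAAAAD/////////8AAP////////////8AA/////////////8AD/////////////8AP/////////////8A//////////////8B//////////////8D//////////////8H//////////////8P//////////////8="/>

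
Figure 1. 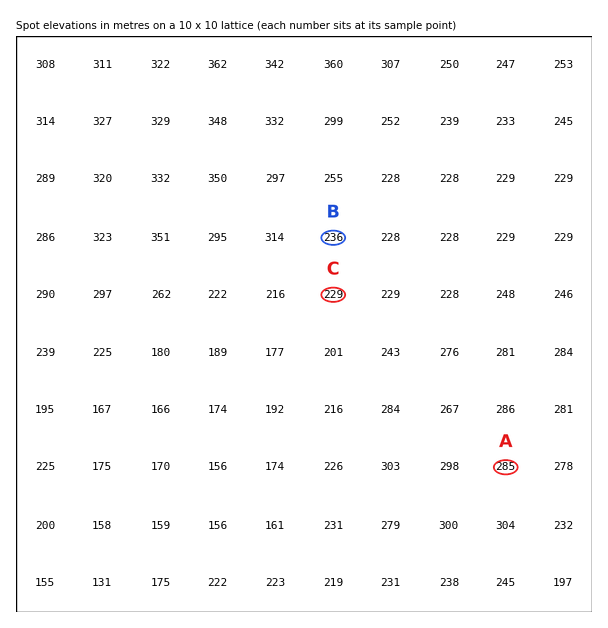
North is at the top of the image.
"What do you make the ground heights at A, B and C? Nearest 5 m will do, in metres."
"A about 285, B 235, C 230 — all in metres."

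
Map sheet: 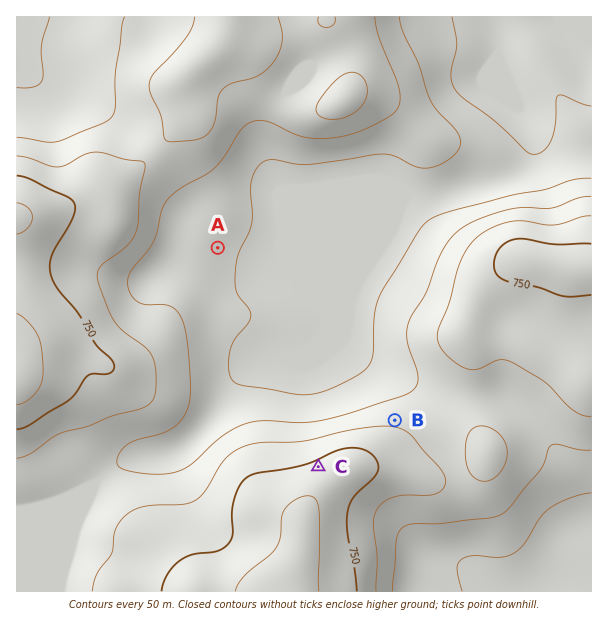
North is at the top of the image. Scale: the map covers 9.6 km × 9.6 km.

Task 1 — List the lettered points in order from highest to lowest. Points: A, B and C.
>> C B A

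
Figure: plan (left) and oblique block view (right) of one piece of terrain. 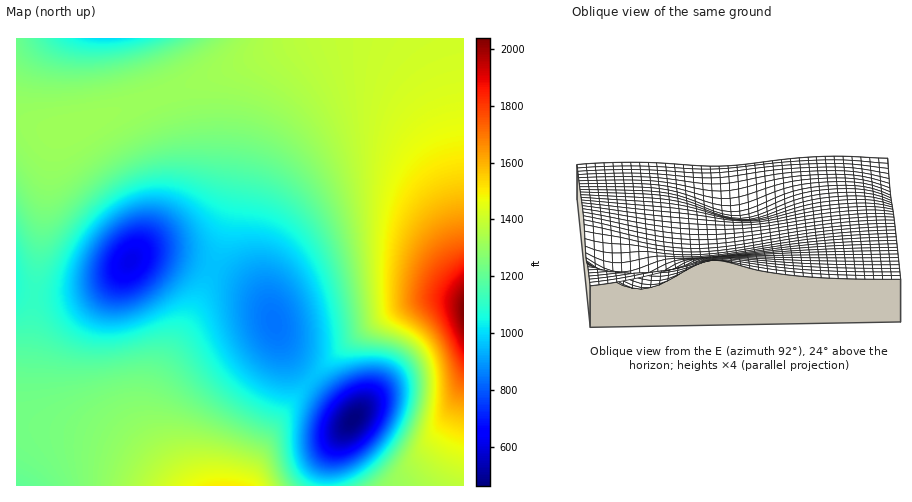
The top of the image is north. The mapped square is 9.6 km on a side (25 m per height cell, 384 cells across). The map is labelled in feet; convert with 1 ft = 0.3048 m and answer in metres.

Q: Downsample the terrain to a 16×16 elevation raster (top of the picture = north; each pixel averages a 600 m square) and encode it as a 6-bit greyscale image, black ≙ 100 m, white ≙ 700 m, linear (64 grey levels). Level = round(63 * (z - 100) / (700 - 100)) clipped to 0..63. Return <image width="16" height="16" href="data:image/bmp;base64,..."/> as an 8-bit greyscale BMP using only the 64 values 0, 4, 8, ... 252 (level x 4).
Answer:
<image width="16" height="16" href="data:image/bmp;base64,Qk02BQAAAAAAADYEAAAoAAAAEAAAABAAAAABAAgAAAAAAAABAAATCwAAEwsAAAABAAAAAAAAAAAAAAEBAQACAgIAAwMDAAQEBAAFBQUABgYGAAcHBwAICAgACQkJAAoKCgALCwsADAwMAA0NDQAODg4ADw8PABAQEAAREREAEhISABMTEwAUFBQAFRUVABYWFgAXFxcAGBgYABkZGQAaGhoAGxsbABwcHAAdHR0AHh4eAB8fHwAgICAAISEhACIiIgAjIyMAJCQkACUlJQAmJiYAJycnACgoKAApKSkAKioqACsrKwAsLCwALS0tAC4uLgAvLy8AMDAwADExMQAyMjIAMzMzADQ0NAA1NTUANjY2ADc3NwA4ODgAOTk5ADo6OgA7OzsAPDw8AD09PQA+Pj4APz8/AEBAQABBQUEAQkJCAENDQwBEREQARUVFAEZGRgBHR0cASEhIAElJSQBKSkoAS0tLAExMTABNTU0ATk5OAE9PTwBQUFAAUVFRAFJSUgBTU1MAVFRUAFVVVQBWVlYAV1dXAFhYWABZWVkAWlpaAFtbWwBcXFwAXV1dAF5eXgBfX18AYGBgAGFhYQBiYmIAY2NjAGRkZABlZWUAZmZmAGdnZwBoaGgAaWlpAGpqagBra2sAbGxsAG1tbQBubm4Ab29vAHBwcABxcXEAcnJyAHNzcwB0dHQAdXV1AHZ2dgB3d3cAeHh4AHl5eQB6enoAe3t7AHx8fAB9fX0Afn5+AH9/fwCAgIAAgYGBAIKCggCDg4MAhISEAIWFhQCGhoYAh4eHAIiIiACJiYkAioqKAIuLiwCMjIwAjY2NAI6OjgCPj48AkJCQAJGRkQCSkpIAk5OTAJSUlACVlZUAlpaWAJeXlwCYmJgAmZmZAJqamgCbm5sAnJycAJ2dnQCenp4An5+fAKCgoAChoaEAoqKiAKOjowCkpKQApaWlAKampgCnp6cAqKioAKmpqQCqqqoAq6urAKysrACtra0Arq6uAK+vrwCwsLAAsbGxALKysgCzs7MAtLS0ALW1tQC2trYAt7e3ALi4uAC5ubkAurq6ALu7uwC8vLwAvb29AL6+vgC/v78AwMDAAMHBwQDCwsIAw8PDAMTExADFxcUAxsbGAMfHxwDIyMgAycnJAMrKygDLy8sAzMzMAM3NzQDOzs4Az8/PANDQ0ADR0dEA0tLSANPT0wDU1NQA1dXVANbW1gDX19cA2NjYANnZ2QDa2toA29vbANzc3ADd3d0A3t7eAN/f3wDg4OAA4eHhAOLi4gDj4+MA5OTkAOXl5QDm5uYA5+fnAOjo6ADp6ekA6urqAOvr6wDs7OwA7e3tAO7u7gDv7+8A8PDwAPHx8QDy8vIA8/PzAPT09AD19fUA9vb2APf39wD4+PgA+fn5APr6+gD7+/sA/Pz8AP39/QD+/v4A////AHR0eHyEiJCQjHRQSGB4hIh0dHh8gICEgHxoPCQ0ZIiQdHR4eHx8eHBoYEQcHESAnHR0dHR0dGxkWFRMOChAeKRwbGxsbGxkWExITFhUXISwaGRcWGBgXFBERExgeIigwGRcTEBEVFRQRERQZICctMxkYEQsMERQUEhMWGyEnLDEaGhQMCw8TFRQVGBwhJiotHBwYEg8RFRYXGBoeIiUoKh4eHBkWFhgZGRocHyIlJicfHx8dHBsbGxwdHiAiJCUmHyAfHx4eHR0eHiAhIiMkJR8fHx8fHx8fHyAhISIjIyQeHh4eHx8gICAhISIiIyMjHBoZGRsdHiAgISEiIiIjIw="/>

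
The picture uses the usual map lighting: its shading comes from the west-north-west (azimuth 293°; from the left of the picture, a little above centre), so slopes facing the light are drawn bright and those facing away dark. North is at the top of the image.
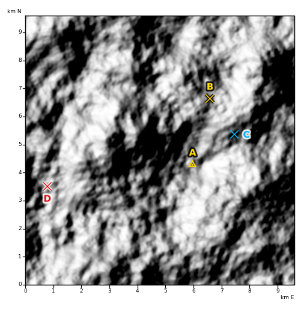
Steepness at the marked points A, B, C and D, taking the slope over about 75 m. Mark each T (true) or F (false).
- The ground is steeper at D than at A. T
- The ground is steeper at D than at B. F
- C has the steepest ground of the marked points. T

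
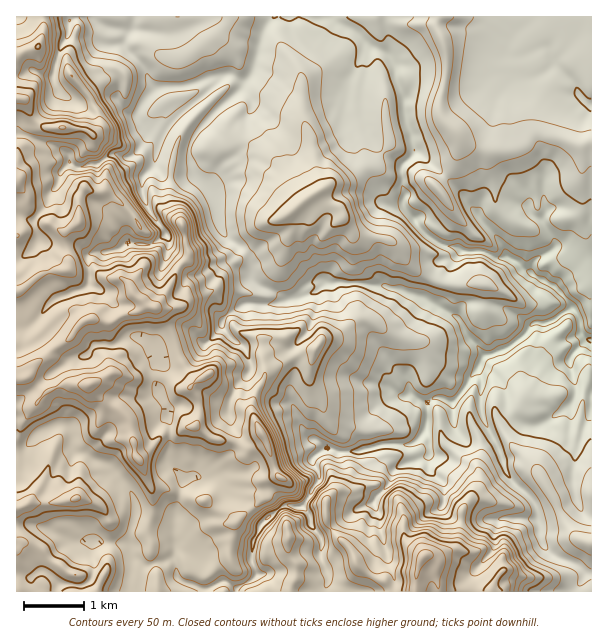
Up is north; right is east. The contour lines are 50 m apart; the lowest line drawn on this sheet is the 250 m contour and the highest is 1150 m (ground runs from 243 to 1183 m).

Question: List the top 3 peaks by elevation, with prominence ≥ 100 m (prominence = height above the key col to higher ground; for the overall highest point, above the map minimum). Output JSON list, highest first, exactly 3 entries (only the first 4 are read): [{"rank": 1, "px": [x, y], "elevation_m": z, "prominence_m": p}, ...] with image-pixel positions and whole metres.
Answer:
[{"rank": 1, "px": [90, 384], "elevation_m": 1183, "prominence_m": 940}, {"rank": 2, "px": [423, 557], "elevation_m": 1172, "prominence_m": 374}, {"rank": 3, "px": [75, 498], "elevation_m": 1111, "prominence_m": 155}]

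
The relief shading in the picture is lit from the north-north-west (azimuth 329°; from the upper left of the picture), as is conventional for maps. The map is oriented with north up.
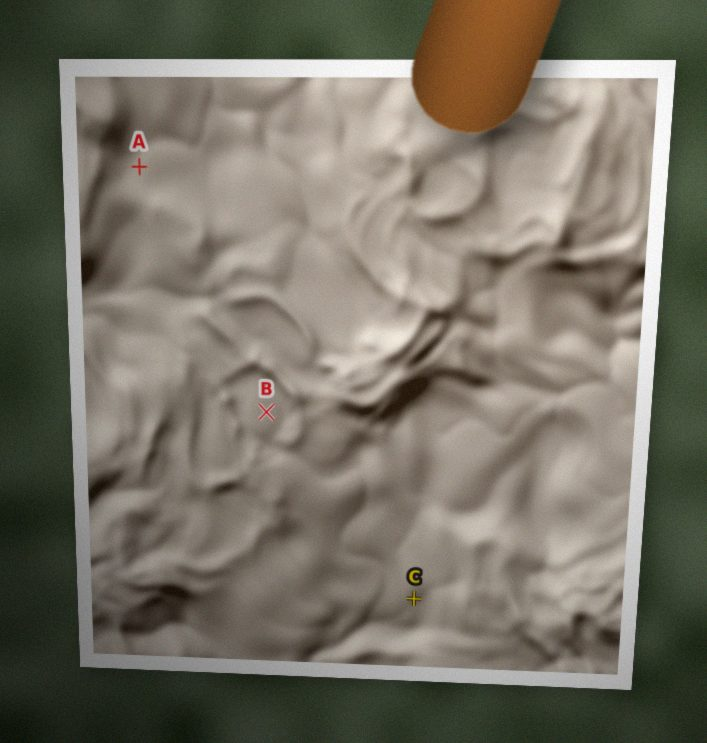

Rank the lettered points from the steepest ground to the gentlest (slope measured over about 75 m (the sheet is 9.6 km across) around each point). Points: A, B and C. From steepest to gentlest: C A B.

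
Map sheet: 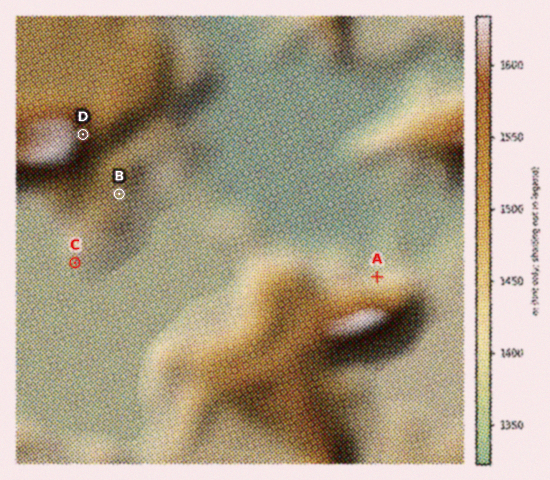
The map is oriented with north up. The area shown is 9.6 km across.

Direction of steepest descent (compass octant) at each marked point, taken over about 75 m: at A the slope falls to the N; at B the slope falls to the SE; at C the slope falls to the SW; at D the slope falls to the E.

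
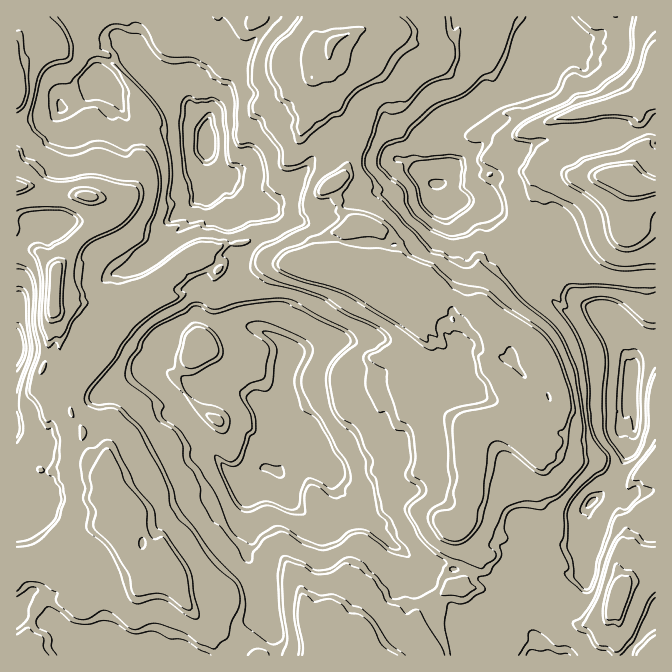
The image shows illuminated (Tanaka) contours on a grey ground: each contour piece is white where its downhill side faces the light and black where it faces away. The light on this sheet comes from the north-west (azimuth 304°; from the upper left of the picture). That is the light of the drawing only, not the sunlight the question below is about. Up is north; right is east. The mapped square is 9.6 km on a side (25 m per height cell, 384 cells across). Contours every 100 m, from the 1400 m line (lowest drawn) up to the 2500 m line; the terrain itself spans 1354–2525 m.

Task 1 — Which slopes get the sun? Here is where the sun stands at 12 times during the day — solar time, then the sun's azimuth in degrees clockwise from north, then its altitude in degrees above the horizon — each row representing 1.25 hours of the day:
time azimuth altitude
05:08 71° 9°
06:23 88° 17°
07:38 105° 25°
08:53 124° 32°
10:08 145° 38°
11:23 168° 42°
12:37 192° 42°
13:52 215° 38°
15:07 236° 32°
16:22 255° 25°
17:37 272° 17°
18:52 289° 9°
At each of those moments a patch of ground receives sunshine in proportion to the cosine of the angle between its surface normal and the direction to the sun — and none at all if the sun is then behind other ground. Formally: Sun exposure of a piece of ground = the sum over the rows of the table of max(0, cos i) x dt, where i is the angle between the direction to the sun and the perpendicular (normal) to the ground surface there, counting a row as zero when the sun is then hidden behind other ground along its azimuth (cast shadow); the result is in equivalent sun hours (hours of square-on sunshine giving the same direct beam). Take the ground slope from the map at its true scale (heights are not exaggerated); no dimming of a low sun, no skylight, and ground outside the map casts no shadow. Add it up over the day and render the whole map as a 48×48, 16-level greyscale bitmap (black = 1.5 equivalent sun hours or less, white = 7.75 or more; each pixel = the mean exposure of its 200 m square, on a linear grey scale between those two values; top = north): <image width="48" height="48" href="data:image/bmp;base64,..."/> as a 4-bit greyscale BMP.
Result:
<image width="48" height="48" href="data:image/bmp;base64,Qk32BAAAAAAAAHYAAAAoAAAAMAAAADAAAAABAAQAAAAAAIAEAAATCwAAEwsAABAAAAAAAAAAAAAAABEREQAiIiIAMzMzAERERABVVVUAZmZmAHd3dwCIiIgAmZmZAKqqqgC7u7sAzMzMAN3d3QDu7u4A////AMyZvMzMzd/+ylWszczJSLuqvM3u/879W6h6zMzu7/7dpSa93c3Ii8qrzMzOzO7dgmiM/+/u/u/MponNzMyIq7zMzMzMyqz+2bzf3e3ezfys2Im8zJN6iK3e3My7uXnNvdnrvMzv/tqrxomoIlnKNFr//cy7qki9ze7tzLzd3cqrdoq4m8ynmqmbm8zLowWby9zMzL3s3Kmmd5m3AZdYvMqK/8zMpTaUe8zMy77cy3l4pblFd1WqSs7+3Mu8wjaLzBa8zO3LqIl5YWujAWuBfe7/3NzMxkZpgZV7vt3cd4eIeEE2mWIp3N7d7Mu7yWZ1e7p6q83MuniZhplHu7u+zbq83NzNy0VkvLuavt3IipqpUAEZyZu8p4Wc3M7/7ZJzSrusvMyXqquZaamIYIu8usqszKvN7+2pq83czMyZuJmYinaXWKvbvdvMzavf3e6mrbmLu8qKmKeq6927utvMqrvN3Kzu/duxGructnirirq827u7rNzsrMrN3e7d3LhQA6vd3HnJinnOzKu7rc7Mzcvdze3MzMhQBczsusx2g2rsupqrzf7N/su8zM3M3bqBF83bp0VpuqtFlnm9zNzd3ctzWM3MzbqTJs7cy2i4asibqru8q8zt3My5i93M27qUJa3cztuFnMzMzumam8zM3My7ztzN2rq1I4q8zey5p+/czMh3mMve3cy73bvdyanHM5qtzM7bl6zsu8mIhnqLzN7KvM3dqairebzuzM3sh3ynmmbOyXpmvf6r3d3beIiJqs3uu7zuyEQ3qa7sze3e7tzd7dyVZ3Z4rbvu7LvO7se93dzN/u7v3d7e3LZEZ3Z4vqvLu6u83u3e7u7+3+7t3d3cylVGmaqs3bzMmZirzKvMzO7v/+3dzdylJYZ6zd7//6zMyrQCre7NrP/+3dzMy8lWqmeszd3u7rx4y8/EGN3WiLvMzMzMyURAdYvMzM/+77dI27z9g0m7p1U3q7h4RlE2WczMu97v/sZEru3NyTIAFkM1ON7uuEIAeczMu+zt37u3jN7txRARACRXppyldSAEInzbvOvd3f/u7uzdzJMpqXi9zZJGZjIAmKzd393d3e27upvMyZMQSc+q39u4iVRnutzv/u7v72hjIkQnuoaGSbypiuyoRFRXzrvtzt/tyYdURGisqYZYqszqhFp2V3iHq8q7lYV5hHWXerd6eHMFy9ve3JvLrc3ci7iMtzISe4pUQyREiHU13c7fzMzd7bu8yb3KzLhTWLd6zLq7uWZIu+zO/czbvsqnZ2e+7dy7qOqRaoV7p4d4vevN7+vN7fyqdIUja+7u7+zKkSOrV5u8ub3t3ey+/87tqUAAEiWc3czNuZikaby8zM7N/t/tzezO2qdTRBI0vMy82ptWm7zuvM29v/zf287839qGVARFjLvu3tlq3+7bqry8vuy9/MzcvOuqlmqHnKrMu6eb7ty7upmqzd3M79zLvNuqqquoqprKm8re3czL7IV5dp3c3auavNyrusy5t6ynnN7+3dzu7MZ6qGast5upvN7M3f3ZvA=="/>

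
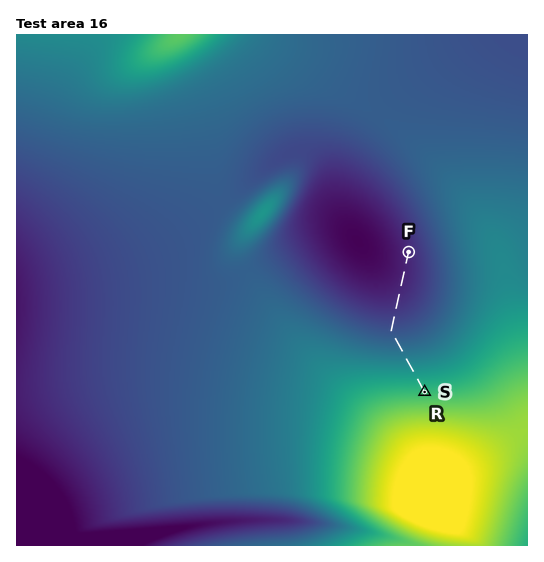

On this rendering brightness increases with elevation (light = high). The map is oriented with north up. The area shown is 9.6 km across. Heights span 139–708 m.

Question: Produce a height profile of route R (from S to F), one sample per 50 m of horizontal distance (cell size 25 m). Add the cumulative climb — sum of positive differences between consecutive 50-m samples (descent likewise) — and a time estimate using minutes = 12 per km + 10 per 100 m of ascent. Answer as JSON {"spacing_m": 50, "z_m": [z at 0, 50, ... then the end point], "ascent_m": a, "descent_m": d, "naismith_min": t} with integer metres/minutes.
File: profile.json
{"spacing_m": 50, "z_m": [522, 514, 506, 499, 491, 483, 475, 467, 459, 451, 443, 436, 428, 420, 413, 405, 398, 391, 384, 377, 370, 364, 357, 351, 345, 339, 334, 328, 322, 316, 311, 306, 301, 296, 291, 287, 283, 279, 276, 273, 270, 267, 265, 263, 262, 261, 260, 259, 259, 259, 260, 260, 261, 263, 264, 266, 268, 269], "ascent_m": 10, "descent_m": 263, "naismith_min": 35}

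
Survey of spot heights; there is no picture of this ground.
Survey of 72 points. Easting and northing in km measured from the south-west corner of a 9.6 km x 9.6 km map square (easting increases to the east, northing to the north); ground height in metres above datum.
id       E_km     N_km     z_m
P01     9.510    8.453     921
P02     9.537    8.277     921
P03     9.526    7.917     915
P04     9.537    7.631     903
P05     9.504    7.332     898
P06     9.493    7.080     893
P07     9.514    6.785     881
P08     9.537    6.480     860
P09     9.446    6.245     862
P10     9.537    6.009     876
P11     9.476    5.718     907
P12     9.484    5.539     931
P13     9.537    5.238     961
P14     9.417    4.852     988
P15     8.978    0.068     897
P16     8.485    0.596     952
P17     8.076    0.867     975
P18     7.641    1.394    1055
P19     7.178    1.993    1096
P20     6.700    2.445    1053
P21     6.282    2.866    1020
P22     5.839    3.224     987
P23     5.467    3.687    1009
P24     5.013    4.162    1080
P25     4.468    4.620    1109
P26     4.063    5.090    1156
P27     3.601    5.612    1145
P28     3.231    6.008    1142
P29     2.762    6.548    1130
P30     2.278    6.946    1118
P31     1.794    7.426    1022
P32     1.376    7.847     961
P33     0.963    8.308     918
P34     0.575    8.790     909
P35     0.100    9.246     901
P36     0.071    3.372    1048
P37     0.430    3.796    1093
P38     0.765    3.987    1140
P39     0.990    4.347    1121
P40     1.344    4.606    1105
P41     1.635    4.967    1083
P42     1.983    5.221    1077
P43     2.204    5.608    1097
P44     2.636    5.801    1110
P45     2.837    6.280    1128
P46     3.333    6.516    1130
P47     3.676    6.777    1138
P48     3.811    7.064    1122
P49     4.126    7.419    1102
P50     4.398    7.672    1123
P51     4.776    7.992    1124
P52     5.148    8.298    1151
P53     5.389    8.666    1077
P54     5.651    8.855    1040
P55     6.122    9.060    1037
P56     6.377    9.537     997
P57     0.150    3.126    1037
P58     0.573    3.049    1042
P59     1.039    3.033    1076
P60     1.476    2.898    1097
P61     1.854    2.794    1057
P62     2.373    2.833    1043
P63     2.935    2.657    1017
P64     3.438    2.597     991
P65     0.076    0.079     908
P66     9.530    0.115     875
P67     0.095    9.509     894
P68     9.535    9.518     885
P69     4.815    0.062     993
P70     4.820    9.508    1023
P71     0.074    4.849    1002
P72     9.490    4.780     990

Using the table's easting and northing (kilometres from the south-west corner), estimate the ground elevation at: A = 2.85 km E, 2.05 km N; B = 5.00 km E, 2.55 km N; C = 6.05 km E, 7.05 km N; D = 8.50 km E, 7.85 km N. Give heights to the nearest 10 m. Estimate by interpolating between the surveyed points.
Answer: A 980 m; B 980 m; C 1070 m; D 990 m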